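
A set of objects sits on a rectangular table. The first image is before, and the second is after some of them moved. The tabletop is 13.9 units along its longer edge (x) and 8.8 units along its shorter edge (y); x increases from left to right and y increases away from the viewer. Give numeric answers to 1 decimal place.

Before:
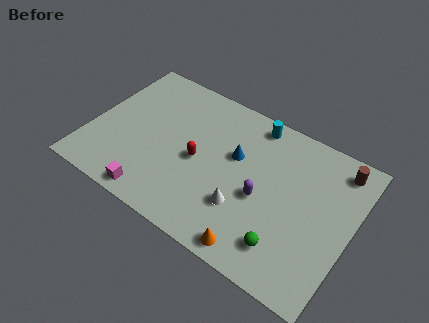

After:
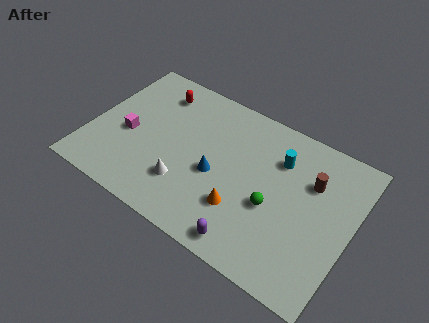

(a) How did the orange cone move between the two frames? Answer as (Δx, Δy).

(-1.1, 1.7)

The orange cone started near (9.5, 0.9) and ended near (8.4, 2.6).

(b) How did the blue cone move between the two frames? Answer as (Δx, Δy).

(-0.8, -1.6)

The blue cone started near (7.6, 5.4) and ended near (6.8, 3.8).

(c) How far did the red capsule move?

4.1

The red capsule was near (5.8, 4.1) before and (3.0, 7.1) after, so it travelled √(2.8² + 3.0²) ≈ 4.1 units.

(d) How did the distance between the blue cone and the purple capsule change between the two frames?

+1.3

They were about 2.3 units apart before and 3.6 after — 1.3 units further apart.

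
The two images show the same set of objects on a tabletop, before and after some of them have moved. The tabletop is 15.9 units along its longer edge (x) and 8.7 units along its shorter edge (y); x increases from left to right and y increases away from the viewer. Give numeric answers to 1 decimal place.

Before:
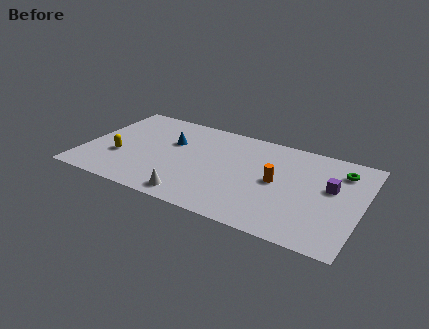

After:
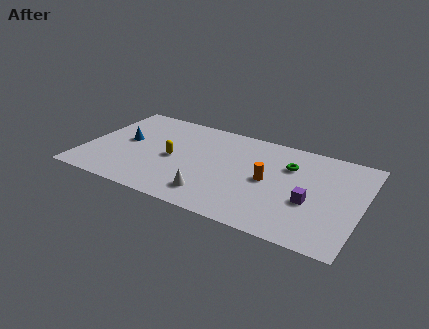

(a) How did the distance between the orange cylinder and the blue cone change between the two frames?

+2.0

They were about 6.4 units apart before and 8.4 after — 2.0 units further apart.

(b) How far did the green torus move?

3.0

The green torus was near (14.5, 6.8) before and (11.6, 6.1) after, so it travelled √(2.9² + 0.7²) ≈ 3.0 units.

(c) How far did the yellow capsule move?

3.2

The yellow capsule moved from about (2.1, 3.1) to (5.1, 4.1), a distance of √(3.0² + 1.0²) ≈ 3.2.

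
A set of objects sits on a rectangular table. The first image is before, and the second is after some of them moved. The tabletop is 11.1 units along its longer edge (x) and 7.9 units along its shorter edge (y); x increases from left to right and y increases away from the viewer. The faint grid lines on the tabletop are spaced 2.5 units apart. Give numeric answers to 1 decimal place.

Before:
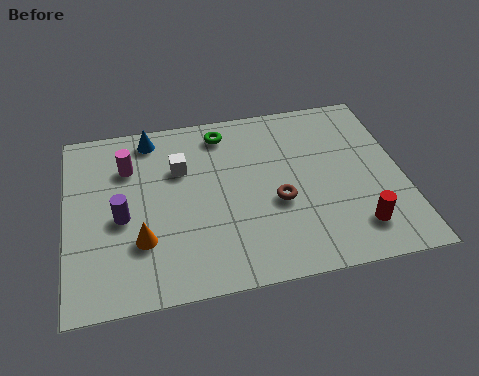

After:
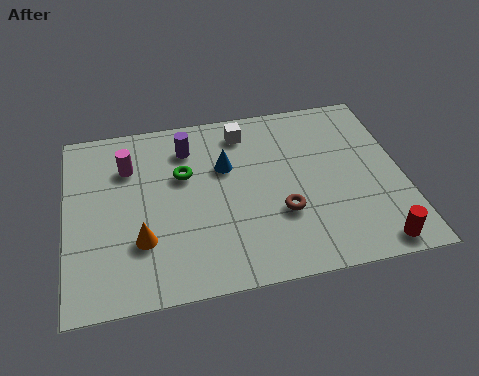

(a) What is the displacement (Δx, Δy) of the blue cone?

(2.4, -1.8)

The blue cone started near (2.9, 6.9) and ended near (5.3, 5.1).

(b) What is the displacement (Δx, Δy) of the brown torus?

(0.1, -0.5)

The brown torus started near (6.9, 3.2) and ended near (7.0, 2.7).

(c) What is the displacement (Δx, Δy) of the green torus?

(-1.4, -1.7)

The green torus started near (5.3, 6.7) and ended near (3.9, 5.0).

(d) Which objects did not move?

the orange cone and the magenta cylinder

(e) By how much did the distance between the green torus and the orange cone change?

-2.2

Before: roughly 5.2 units apart; after: 3.0. That's 2.2 units closer together.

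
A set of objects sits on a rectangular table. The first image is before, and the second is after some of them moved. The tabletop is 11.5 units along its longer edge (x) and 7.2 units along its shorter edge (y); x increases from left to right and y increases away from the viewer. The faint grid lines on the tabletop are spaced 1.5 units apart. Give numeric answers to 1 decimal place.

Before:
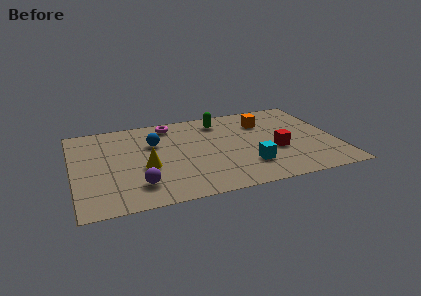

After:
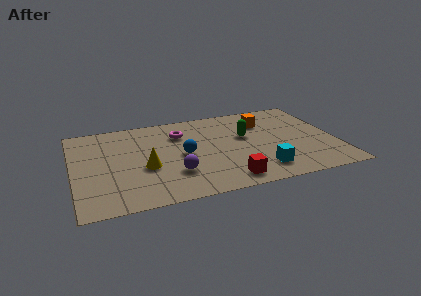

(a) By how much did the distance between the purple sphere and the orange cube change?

-1.6

They were about 6.9 units apart before and 5.3 after — 1.6 units closer together.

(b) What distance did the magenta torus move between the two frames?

1.0

From (4.4, 6.2) to (4.8, 5.3), the magenta torus covered √(0.4² + 0.9²) ≈ 1.0 units.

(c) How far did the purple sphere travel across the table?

1.7

From (2.7, 1.6) to (4.3, 2.1), the purple sphere covered √(1.6² + 0.5²) ≈ 1.7 units.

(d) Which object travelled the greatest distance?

the red cube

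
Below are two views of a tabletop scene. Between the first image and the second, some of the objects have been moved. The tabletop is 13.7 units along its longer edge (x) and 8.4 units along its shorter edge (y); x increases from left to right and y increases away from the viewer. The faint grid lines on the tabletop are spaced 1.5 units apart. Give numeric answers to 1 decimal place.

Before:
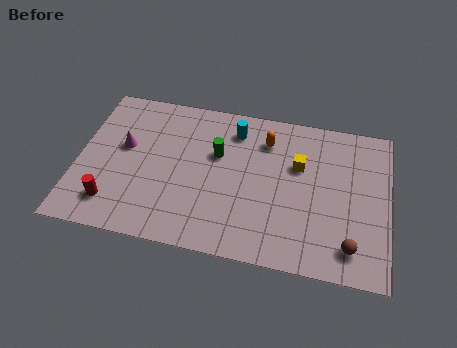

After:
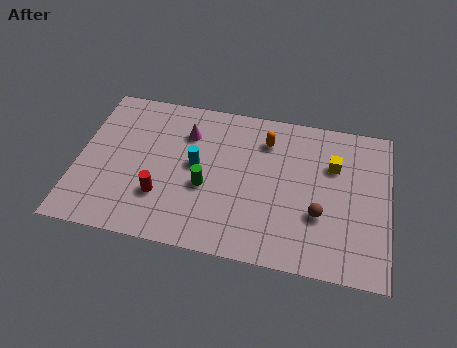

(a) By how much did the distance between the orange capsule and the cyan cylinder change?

+2.2

The distance was about 1.4 in the first image and 3.6 in the second, so they moved 2.2 units further apart.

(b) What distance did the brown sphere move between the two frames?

2.0

From (12.1, 1.5) to (10.7, 2.9), the brown sphere covered √(1.4² + 1.4²) ≈ 2.0 units.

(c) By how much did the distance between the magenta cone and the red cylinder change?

+0.6

The distance was about 3.2 in the first image and 3.8 in the second, so they moved 0.6 units further apart.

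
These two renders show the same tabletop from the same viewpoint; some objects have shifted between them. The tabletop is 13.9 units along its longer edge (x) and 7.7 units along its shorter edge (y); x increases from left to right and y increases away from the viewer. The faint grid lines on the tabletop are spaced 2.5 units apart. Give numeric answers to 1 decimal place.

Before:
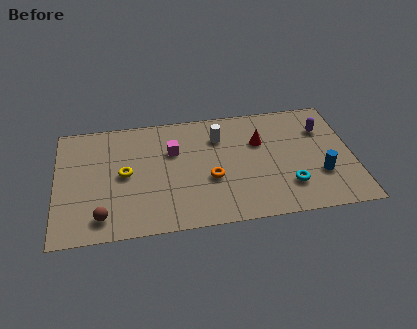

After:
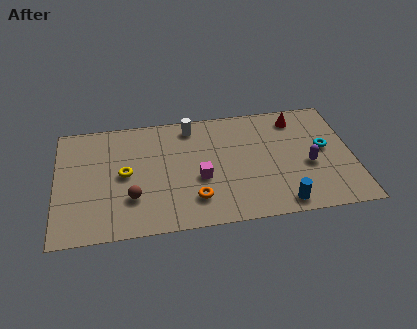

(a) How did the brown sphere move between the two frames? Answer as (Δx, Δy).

(1.4, 1.0)

The brown sphere started near (2.1, 1.3) and ended near (3.5, 2.3).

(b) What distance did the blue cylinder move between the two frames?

2.5

From (12.3, 2.5) to (10.4, 0.9), the blue cylinder covered √(1.9² + 1.6²) ≈ 2.5 units.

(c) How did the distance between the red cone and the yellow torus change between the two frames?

+2.1

The distance was about 6.5 in the first image and 8.6 in the second, so they moved 2.1 units further apart.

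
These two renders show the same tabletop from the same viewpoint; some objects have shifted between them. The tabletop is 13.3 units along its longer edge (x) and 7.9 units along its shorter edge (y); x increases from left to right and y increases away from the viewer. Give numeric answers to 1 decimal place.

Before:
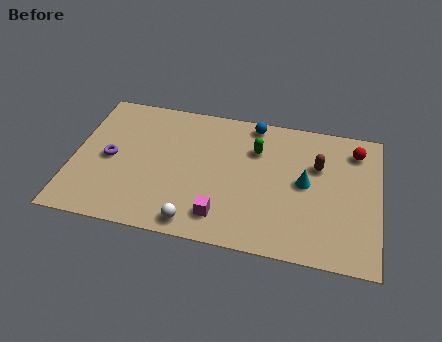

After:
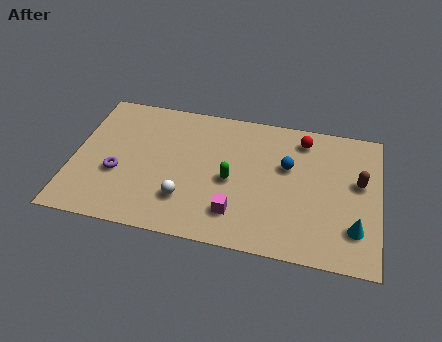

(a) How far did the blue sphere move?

2.7

From (7.7, 7.1) to (9.3, 4.9), the blue sphere covered √(1.6² + 2.2²) ≈ 2.7 units.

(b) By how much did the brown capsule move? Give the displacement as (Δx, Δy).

(1.8, -0.6)

The brown capsule started near (10.6, 5.2) and ended near (12.4, 4.6).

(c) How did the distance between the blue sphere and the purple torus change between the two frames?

+0.6

The distance was about 6.9 in the first image and 7.5 in the second, so they moved 0.6 units further apart.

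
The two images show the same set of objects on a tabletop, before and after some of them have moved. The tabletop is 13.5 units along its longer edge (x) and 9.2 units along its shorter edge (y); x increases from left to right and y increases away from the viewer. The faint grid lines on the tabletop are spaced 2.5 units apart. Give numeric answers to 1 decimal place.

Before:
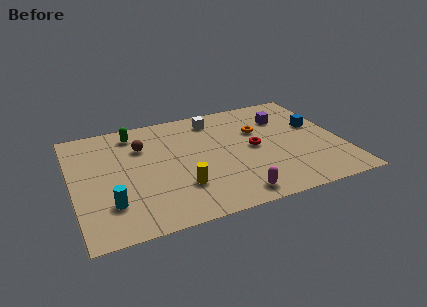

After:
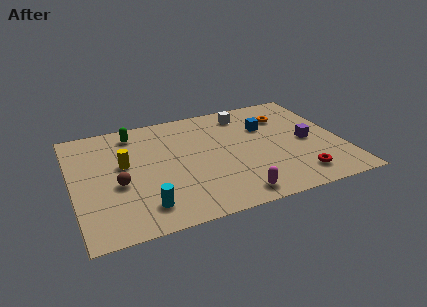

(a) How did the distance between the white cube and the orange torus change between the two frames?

-0.5

Before: roughly 2.7 units apart; after: 2.2. That's 0.5 units closer together.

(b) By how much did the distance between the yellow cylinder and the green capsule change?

-2.9

Before: roughly 5.5 units apart; after: 2.6. That's 2.9 units closer together.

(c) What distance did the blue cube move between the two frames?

2.6

The blue cube was near (12.4, 5.5) before and (9.9, 6.2) after, so it travelled √(2.5² + 0.7²) ≈ 2.6 units.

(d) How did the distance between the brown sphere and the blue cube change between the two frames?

-0.8

Before: roughly 8.9 units apart; after: 8.1. That's 0.8 units closer together.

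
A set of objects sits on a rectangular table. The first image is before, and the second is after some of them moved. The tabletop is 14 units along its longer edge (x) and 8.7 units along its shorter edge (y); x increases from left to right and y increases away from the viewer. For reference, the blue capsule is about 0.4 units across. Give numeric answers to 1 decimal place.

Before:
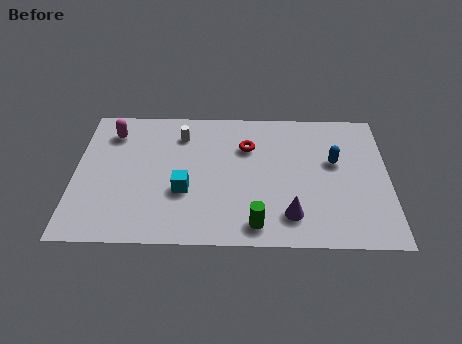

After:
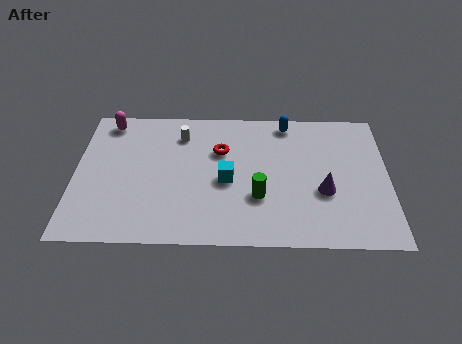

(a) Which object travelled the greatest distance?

the blue capsule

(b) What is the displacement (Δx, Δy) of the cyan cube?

(1.9, 0.7)

The cyan cube started near (4.9, 3.2) and ended near (6.8, 3.9).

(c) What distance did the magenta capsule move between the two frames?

0.7

The magenta capsule moved from about (1.6, 6.9) to (1.4, 7.6), a distance of √(0.2² + 0.7²) ≈ 0.7.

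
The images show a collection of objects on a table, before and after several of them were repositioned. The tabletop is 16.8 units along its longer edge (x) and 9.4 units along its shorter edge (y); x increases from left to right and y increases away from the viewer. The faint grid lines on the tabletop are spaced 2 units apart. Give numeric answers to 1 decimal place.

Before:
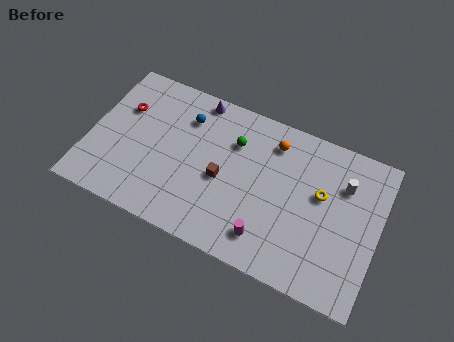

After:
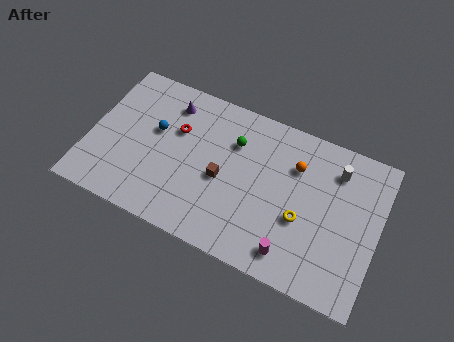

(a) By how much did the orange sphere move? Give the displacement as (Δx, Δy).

(1.4, -0.9)

The orange sphere was at about (10.4, 7.6) and moved to about (11.8, 6.7).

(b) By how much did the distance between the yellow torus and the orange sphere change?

-0.5

Before: roughly 3.6 units apart; after: 3.1. That's 0.5 units closer together.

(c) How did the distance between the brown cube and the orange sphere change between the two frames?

+0.4

They were about 4.3 units apart before and 4.7 after — 0.4 units further apart.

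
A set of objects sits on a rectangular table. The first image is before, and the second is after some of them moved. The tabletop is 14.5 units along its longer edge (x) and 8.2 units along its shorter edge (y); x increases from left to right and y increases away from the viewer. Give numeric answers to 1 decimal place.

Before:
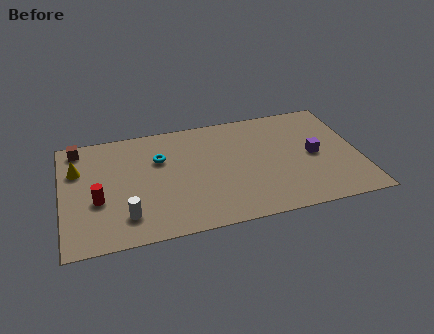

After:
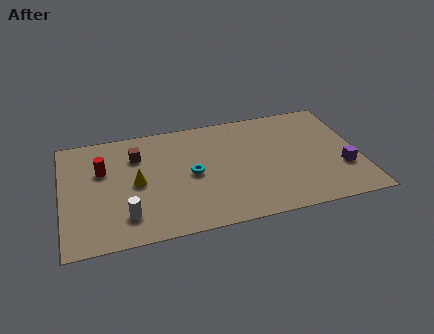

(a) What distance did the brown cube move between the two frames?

3.0

From (0.9, 7.2) to (3.7, 6.0), the brown cube covered √(2.8² + 1.2²) ≈ 3.0 units.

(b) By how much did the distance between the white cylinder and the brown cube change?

-1.5

They were about 5.8 units apart before and 4.3 after — 1.5 units closer together.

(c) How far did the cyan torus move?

2.1

The cyan torus moved from about (4.8, 5.5) to (6.3, 4.0), a distance of √(1.5² + 1.5²) ≈ 2.1.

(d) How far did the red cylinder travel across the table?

2.1

From (1.7, 3.2) to (2.0, 5.3), the red cylinder covered √(0.3² + 2.1²) ≈ 2.1 units.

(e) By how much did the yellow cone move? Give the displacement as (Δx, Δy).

(2.8, -1.6)

From the two frames, the yellow cone sits at roughly (0.8, 5.6) before and (3.6, 4.0) after.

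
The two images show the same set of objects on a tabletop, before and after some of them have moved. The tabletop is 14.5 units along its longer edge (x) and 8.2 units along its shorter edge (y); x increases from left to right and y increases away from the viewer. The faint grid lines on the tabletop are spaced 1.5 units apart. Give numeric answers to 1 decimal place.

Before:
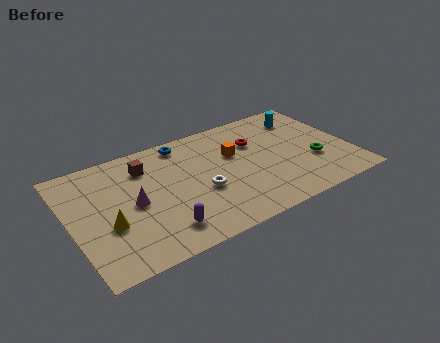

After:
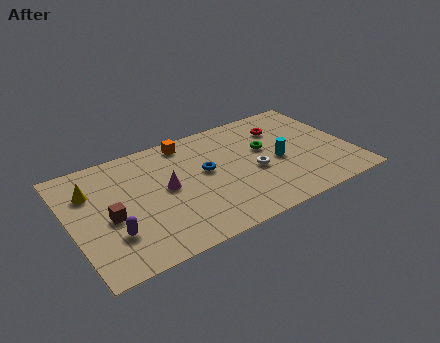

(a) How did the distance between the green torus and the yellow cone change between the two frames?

-1.7

They were about 10.7 units apart before and 9.0 after — 1.7 units closer together.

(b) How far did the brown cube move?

3.5

From (4.1, 6.3) to (1.9, 3.6), the brown cube covered √(2.2² + 2.7²) ≈ 3.5 units.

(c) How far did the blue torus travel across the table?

2.7

The blue torus moved from about (6.2, 7.2) to (7.0, 4.6), a distance of √(0.8² + 2.6²) ≈ 2.7.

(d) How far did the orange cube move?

3.0

The orange cube moved from about (8.6, 5.2) to (6.4, 7.2), a distance of √(2.2² + 2.0²) ≈ 3.0.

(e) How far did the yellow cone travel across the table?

2.8

The yellow cone was near (1.8, 3.1) before and (1.2, 5.8) after, so it travelled √(0.6² + 2.7²) ≈ 2.8 units.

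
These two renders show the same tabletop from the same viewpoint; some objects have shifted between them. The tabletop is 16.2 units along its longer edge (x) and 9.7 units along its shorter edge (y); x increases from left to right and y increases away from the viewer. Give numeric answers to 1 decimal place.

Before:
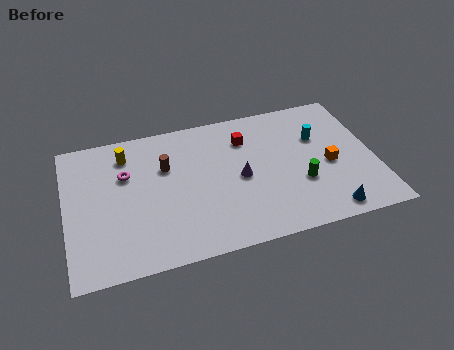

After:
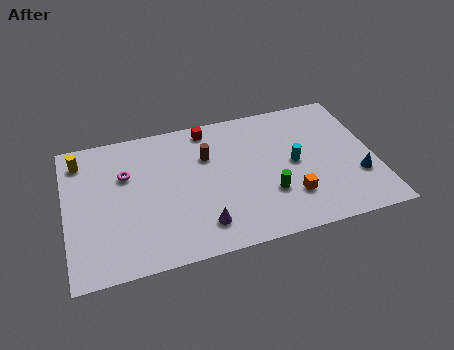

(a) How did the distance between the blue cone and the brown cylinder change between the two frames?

-1.2

They were about 9.7 units apart before and 8.5 after — 1.2 units closer together.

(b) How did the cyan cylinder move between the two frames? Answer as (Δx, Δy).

(-1.4, -1.5)

The cyan cylinder started near (13.4, 6.4) and ended near (12.0, 4.9).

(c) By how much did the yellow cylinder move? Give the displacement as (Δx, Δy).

(-2.4, 0.2)

From the two frames, the yellow cylinder sits at roughly (3.3, 7.8) before and (0.9, 8.0) after.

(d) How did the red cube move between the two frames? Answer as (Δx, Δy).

(-1.9, 1.3)

The red cube started near (9.6, 7.3) and ended near (7.7, 8.6).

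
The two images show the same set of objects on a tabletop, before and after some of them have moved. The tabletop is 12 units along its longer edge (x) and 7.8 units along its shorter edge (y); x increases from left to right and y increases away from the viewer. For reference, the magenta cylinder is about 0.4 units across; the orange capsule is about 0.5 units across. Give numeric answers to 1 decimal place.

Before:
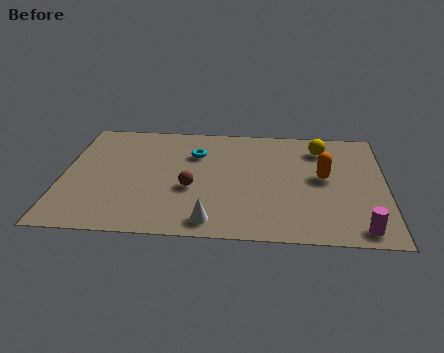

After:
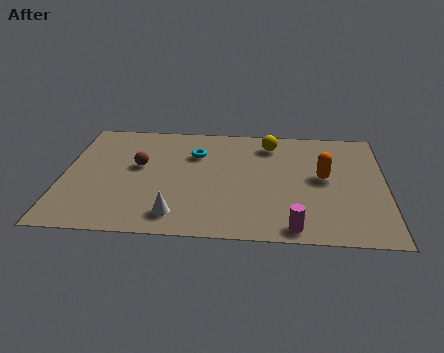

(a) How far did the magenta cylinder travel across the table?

2.4

From (11.0, 0.9) to (8.6, 0.8), the magenta cylinder covered √(2.4² + 0.1²) ≈ 2.4 units.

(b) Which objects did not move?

the cyan torus and the orange capsule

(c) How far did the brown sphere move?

2.4

The brown sphere was near (4.8, 3.1) before and (2.8, 4.5) after, so it travelled √(2.0² + 1.4²) ≈ 2.4 units.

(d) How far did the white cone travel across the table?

1.3

From (5.6, 1.0) to (4.3, 1.3), the white cone covered √(1.3² + 0.3²) ≈ 1.3 units.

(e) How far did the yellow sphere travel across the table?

1.9

From (9.6, 6.2) to (7.7, 6.4), the yellow sphere covered √(1.9² + 0.2²) ≈ 1.9 units.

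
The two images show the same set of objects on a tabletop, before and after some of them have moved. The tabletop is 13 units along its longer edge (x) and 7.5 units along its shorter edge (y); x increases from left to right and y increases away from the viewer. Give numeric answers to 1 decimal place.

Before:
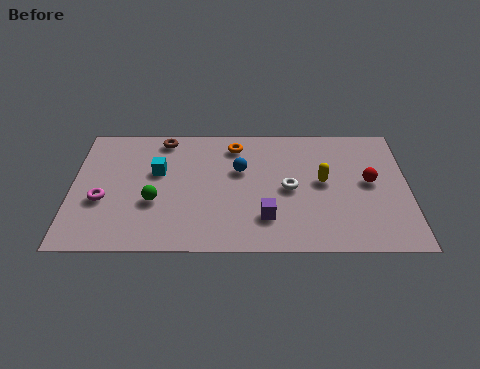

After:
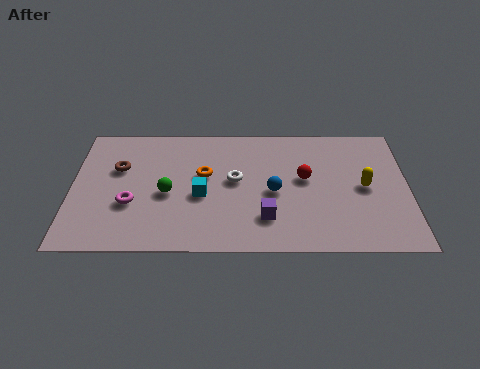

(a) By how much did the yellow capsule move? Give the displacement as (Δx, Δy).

(1.6, -0.3)

The yellow capsule started near (9.7, 4.0) and ended near (11.3, 3.7).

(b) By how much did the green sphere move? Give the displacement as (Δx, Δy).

(0.5, 0.5)

From the two frames, the green sphere sits at roughly (3.2, 2.8) before and (3.7, 3.3) after.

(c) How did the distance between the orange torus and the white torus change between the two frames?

-2.1

The distance was about 3.3 in the first image and 1.2 in the second, so they moved 2.1 units closer together.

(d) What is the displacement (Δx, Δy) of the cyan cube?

(1.7, -1.4)

The cyan cube started near (3.3, 4.6) and ended near (5.0, 3.2).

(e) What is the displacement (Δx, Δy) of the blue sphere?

(1.3, -1.3)

From the two frames, the blue sphere sits at roughly (6.5, 4.7) before and (7.8, 3.4) after.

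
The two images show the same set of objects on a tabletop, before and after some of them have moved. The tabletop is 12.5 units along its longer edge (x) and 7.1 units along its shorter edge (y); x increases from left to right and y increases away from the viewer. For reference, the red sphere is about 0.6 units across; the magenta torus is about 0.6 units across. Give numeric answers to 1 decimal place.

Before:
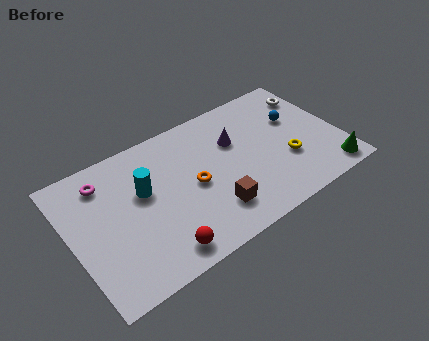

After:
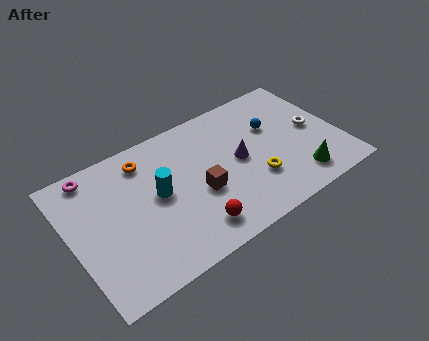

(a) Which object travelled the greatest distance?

the orange torus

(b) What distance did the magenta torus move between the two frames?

0.7

The magenta torus moved from about (1.8, 5.7) to (1.4, 6.3), a distance of √(0.4² + 0.6²) ≈ 0.7.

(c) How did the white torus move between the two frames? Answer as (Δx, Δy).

(-0.3, -1.9)

The white torus started near (11.7, 5.5) and ended near (11.4, 3.6).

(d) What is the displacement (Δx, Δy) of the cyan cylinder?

(0.6, -0.5)

The cyan cylinder was at about (3.4, 4.3) and moved to about (4.0, 3.8).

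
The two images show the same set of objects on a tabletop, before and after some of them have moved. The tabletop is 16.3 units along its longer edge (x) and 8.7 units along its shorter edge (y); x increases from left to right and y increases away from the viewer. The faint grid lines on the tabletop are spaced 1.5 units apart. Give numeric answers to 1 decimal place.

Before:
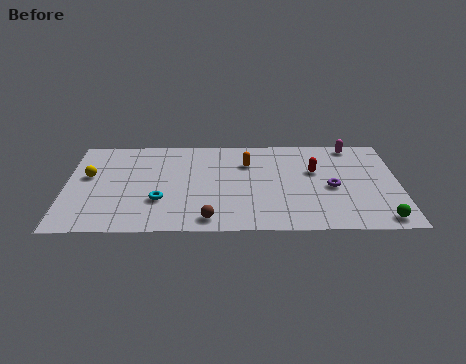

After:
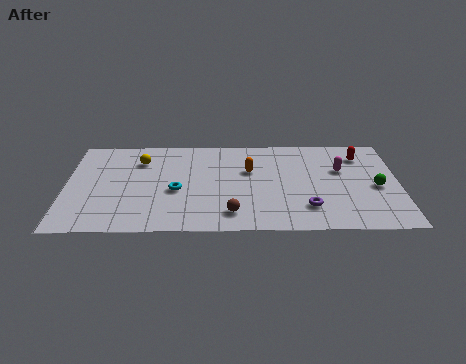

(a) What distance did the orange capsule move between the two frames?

0.7

From (8.9, 6.2) to (9.0, 5.5), the orange capsule covered √(0.1² + 0.7²) ≈ 0.7 units.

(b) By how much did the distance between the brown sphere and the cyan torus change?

+0.5

They were about 2.9 units apart before and 3.4 after — 0.5 units further apart.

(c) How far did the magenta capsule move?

2.4

From (14.1, 7.8) to (13.5, 5.5), the magenta capsule covered √(0.6² + 2.3²) ≈ 2.4 units.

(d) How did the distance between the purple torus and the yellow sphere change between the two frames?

-2.7

They were about 12.0 units apart before and 9.3 after — 2.7 units closer together.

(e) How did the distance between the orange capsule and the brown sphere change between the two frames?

-1.4

The distance was about 5.4 in the first image and 4.0 in the second, so they moved 1.4 units closer together.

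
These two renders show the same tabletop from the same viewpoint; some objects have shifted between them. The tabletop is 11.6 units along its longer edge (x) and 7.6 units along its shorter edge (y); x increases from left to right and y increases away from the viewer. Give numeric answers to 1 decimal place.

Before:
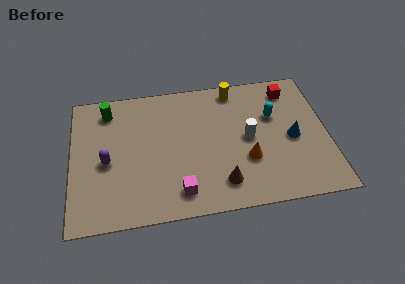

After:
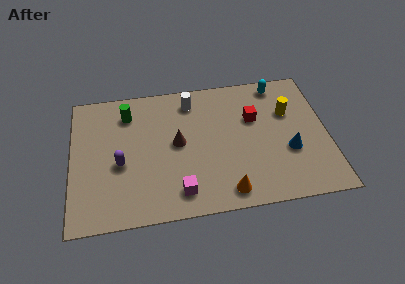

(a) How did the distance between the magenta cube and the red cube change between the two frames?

-2.2

They were about 7.2 units apart before and 5.0 after — 2.2 units closer together.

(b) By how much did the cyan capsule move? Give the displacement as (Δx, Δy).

(0.3, 1.8)

From the two frames, the cyan capsule sits at roughly (9.2, 4.9) before and (9.5, 6.7) after.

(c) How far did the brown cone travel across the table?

3.1

From (6.7, 1.5) to (4.8, 4.0), the brown cone covered √(1.9² + 2.5²) ≈ 3.1 units.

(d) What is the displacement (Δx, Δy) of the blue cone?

(-0.2, -0.7)

From the two frames, the blue cone sits at roughly (10.0, 3.5) before and (9.8, 2.8) after.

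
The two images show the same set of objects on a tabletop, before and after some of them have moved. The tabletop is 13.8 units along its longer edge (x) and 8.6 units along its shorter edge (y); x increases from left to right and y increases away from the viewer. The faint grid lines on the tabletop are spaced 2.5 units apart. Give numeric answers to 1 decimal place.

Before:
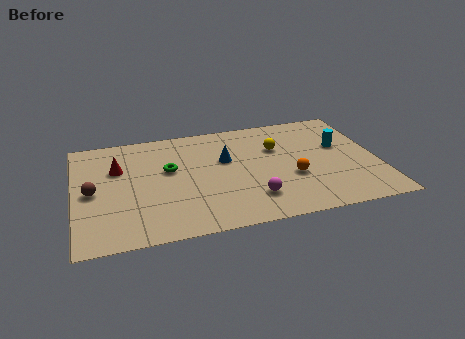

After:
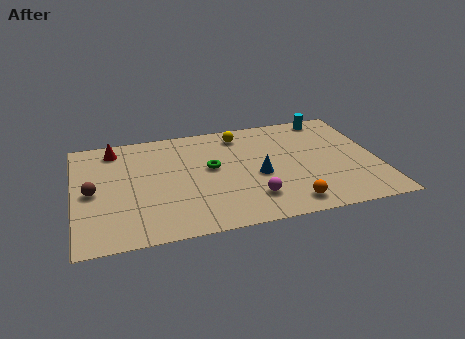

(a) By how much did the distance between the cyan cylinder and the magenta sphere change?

+1.6

Before: roughly 5.4 units apart; after: 7.0. That's 1.6 units further apart.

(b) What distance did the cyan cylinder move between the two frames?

2.5

The cyan cylinder was near (12.2, 5.2) before and (11.9, 7.7) after, so it travelled √(0.3² + 2.5²) ≈ 2.5 units.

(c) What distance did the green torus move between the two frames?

1.9

The green torus was near (4.3, 5.1) before and (6.2, 4.8) after, so it travelled √(1.9² + 0.3²) ≈ 1.9 units.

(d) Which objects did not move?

the magenta sphere and the brown sphere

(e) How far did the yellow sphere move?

2.2

The yellow sphere moved from about (9.3, 5.7) to (7.7, 7.2), a distance of √(1.6² + 1.5²) ≈ 2.2.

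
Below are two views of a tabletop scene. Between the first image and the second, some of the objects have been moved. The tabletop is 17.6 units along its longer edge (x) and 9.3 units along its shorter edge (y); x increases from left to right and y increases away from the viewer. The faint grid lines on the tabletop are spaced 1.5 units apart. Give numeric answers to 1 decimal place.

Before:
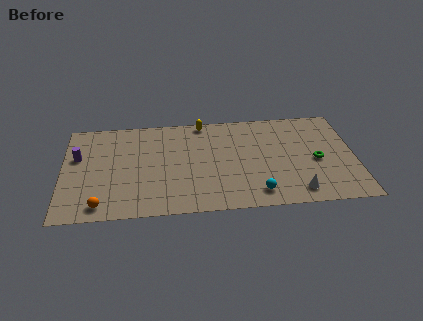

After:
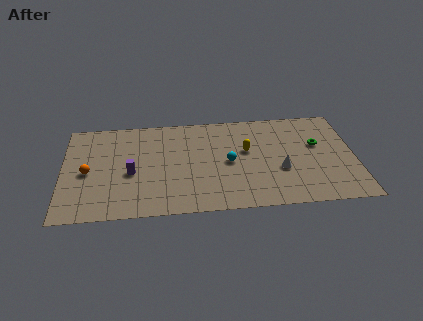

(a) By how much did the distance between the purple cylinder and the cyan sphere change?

-5.6

The distance was about 11.5 in the first image and 5.9 in the second, so they moved 5.6 units closer together.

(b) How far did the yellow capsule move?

4.0

From (8.5, 8.5) to (11.1, 5.5), the yellow capsule covered √(2.6² + 3.0²) ≈ 4.0 units.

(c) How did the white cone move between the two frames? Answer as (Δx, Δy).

(-0.9, 2.1)

The white cone started near (14.0, 1.4) and ended near (13.1, 3.5).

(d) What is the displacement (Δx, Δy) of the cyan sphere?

(-1.6, 3.0)

The cyan sphere was at about (11.6, 1.5) and moved to about (10.0, 4.5).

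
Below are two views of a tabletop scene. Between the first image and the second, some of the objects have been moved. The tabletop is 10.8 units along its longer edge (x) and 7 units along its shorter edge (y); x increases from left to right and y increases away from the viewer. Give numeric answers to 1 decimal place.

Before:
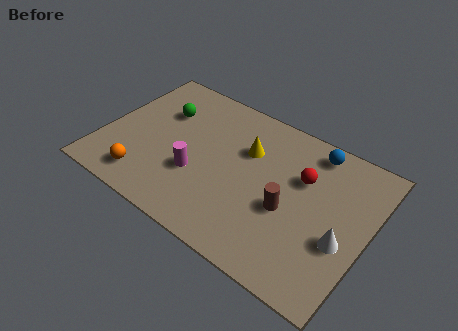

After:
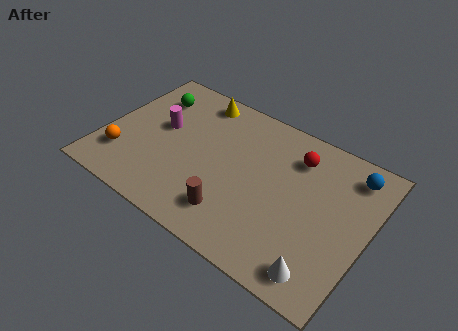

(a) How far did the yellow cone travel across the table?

2.8

From (5.7, 4.7) to (3.3, 6.1), the yellow cone covered √(2.4² + 1.4²) ≈ 2.8 units.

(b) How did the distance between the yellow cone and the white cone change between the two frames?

+3.3

Before: roughly 4.7 units apart; after: 8.0. That's 3.3 units further apart.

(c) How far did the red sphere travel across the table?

0.9

From (8.0, 4.6) to (7.6, 5.4), the red sphere covered √(0.4² + 0.8²) ≈ 0.9 units.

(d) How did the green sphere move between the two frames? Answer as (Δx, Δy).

(-0.6, 0.5)

The green sphere was at about (2.1, 4.8) and moved to about (1.5, 5.3).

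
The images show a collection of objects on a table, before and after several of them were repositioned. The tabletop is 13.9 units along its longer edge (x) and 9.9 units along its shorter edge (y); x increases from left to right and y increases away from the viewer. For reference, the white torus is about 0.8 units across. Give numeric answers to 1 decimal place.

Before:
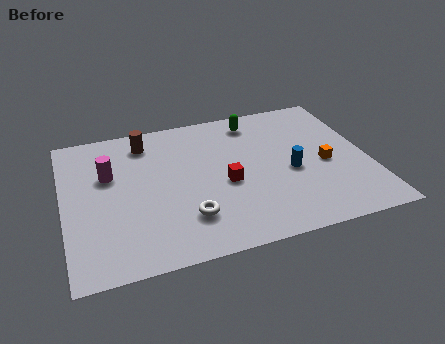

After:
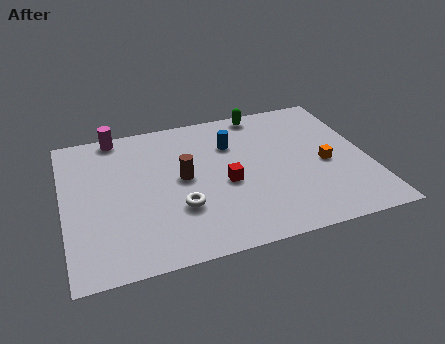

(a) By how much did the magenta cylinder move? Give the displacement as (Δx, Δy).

(0.5, 2.8)

The magenta cylinder started near (2.1, 6.3) and ended near (2.6, 9.1).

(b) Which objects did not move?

the orange cube and the red cube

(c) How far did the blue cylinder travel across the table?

3.7

The blue cylinder was near (10.3, 4.3) before and (7.8, 7.0) after, so it travelled √(2.5² + 2.7²) ≈ 3.7 units.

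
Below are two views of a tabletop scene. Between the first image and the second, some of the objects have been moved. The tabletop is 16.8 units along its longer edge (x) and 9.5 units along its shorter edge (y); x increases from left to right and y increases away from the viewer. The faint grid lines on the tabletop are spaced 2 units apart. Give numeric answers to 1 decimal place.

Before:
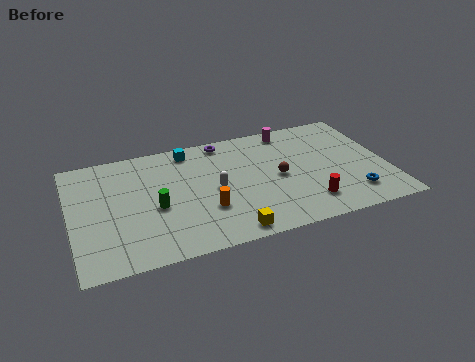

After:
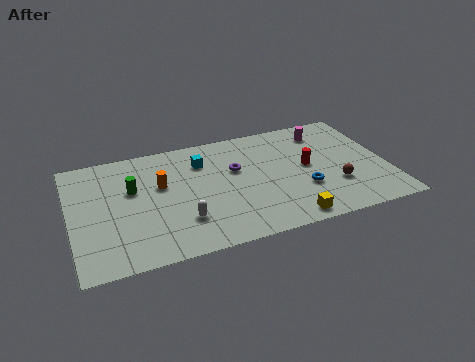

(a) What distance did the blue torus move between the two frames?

2.8

The blue torus was near (14.7, 2.0) before and (12.2, 3.2) after, so it travelled √(2.5² + 1.2²) ≈ 2.8 units.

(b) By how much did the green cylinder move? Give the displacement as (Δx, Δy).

(-1.1, 1.8)

The green cylinder started near (4.4, 4.1) and ended near (3.3, 5.9).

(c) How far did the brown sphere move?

3.3

The brown sphere moved from about (11.0, 4.6) to (13.9, 3.0), a distance of √(2.9² + 1.6²) ≈ 3.3.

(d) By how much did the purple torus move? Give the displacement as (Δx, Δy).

(0.4, -2.6)

The purple torus was at about (8.4, 8.5) and moved to about (8.8, 5.9).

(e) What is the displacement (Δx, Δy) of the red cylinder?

(0.3, 3.0)

The red cylinder started near (12.3, 2.0) and ended near (12.6, 5.0).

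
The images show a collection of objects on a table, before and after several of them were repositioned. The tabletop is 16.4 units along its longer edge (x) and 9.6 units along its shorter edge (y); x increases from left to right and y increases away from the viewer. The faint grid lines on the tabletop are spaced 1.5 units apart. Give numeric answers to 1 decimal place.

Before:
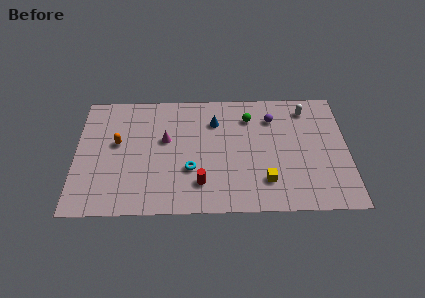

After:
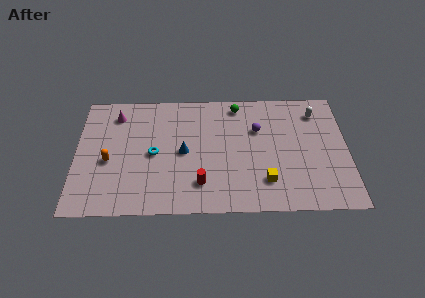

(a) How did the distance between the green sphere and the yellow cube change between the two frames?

+1.1

Before: roughly 5.2 units apart; after: 6.3. That's 1.1 units further apart.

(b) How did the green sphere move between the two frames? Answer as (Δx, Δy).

(-0.7, 1.0)

The green sphere started near (10.5, 7.4) and ended near (9.8, 8.4).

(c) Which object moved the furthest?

the magenta cone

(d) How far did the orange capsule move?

1.5

The orange capsule was near (2.5, 5.5) before and (2.0, 4.1) after, so it travelled √(0.5² + 1.4²) ≈ 1.5 units.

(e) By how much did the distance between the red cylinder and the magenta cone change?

+3.5

The distance was about 4.1 in the first image and 7.6 in the second, so they moved 3.5 units further apart.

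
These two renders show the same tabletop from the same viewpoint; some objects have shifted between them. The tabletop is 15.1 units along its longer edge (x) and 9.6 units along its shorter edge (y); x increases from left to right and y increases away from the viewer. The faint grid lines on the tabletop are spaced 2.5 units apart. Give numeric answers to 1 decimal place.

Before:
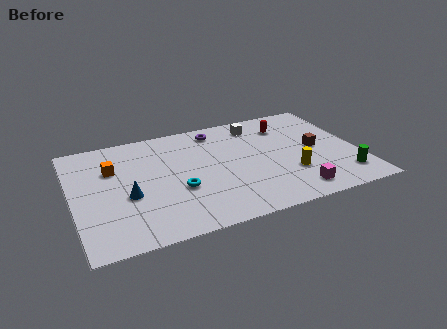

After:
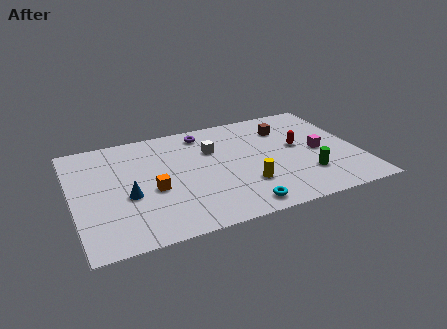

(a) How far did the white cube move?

3.0

The white cube moved from about (10.1, 8.0) to (7.5, 6.5), a distance of √(2.6² + 1.5²) ≈ 3.0.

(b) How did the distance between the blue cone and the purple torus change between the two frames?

-0.5

Before: roughly 6.7 units apart; after: 6.2. That's 0.5 units closer together.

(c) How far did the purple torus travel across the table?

0.7

The purple torus moved from about (7.9, 8.2) to (7.2, 8.2), a distance of √(0.7² + 0.0²) ≈ 0.7.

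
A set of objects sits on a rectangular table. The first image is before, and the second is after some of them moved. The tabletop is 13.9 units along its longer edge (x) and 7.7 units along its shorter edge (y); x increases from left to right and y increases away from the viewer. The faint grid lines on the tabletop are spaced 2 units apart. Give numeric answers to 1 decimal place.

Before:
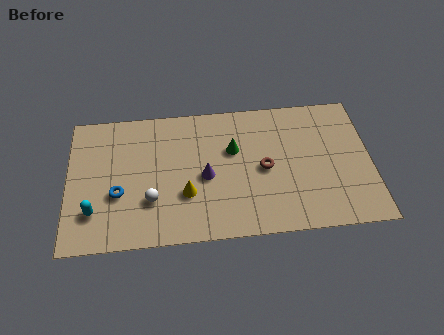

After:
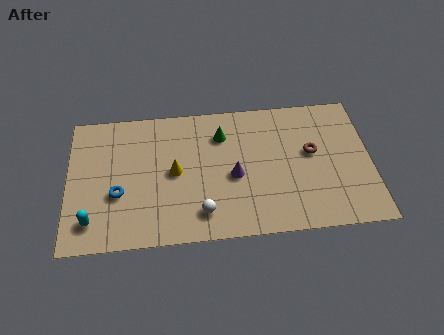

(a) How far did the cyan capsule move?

0.5

From (1.2, 2.0) to (1.1, 1.5), the cyan capsule covered √(0.1² + 0.5²) ≈ 0.5 units.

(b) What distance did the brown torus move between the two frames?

2.3

The brown torus moved from about (9.0, 3.7) to (11.2, 4.4), a distance of √(2.2² + 0.7²) ≈ 2.3.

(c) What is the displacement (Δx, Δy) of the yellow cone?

(-0.5, 1.3)

From the two frames, the yellow cone sits at roughly (5.4, 2.6) before and (4.9, 3.9) after.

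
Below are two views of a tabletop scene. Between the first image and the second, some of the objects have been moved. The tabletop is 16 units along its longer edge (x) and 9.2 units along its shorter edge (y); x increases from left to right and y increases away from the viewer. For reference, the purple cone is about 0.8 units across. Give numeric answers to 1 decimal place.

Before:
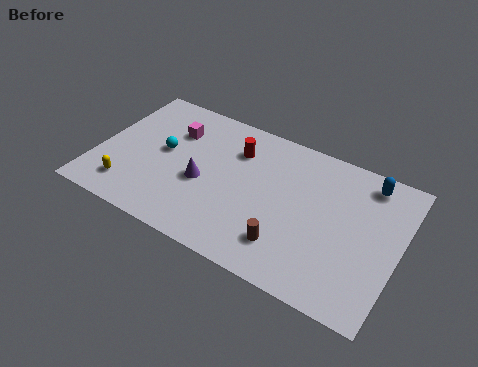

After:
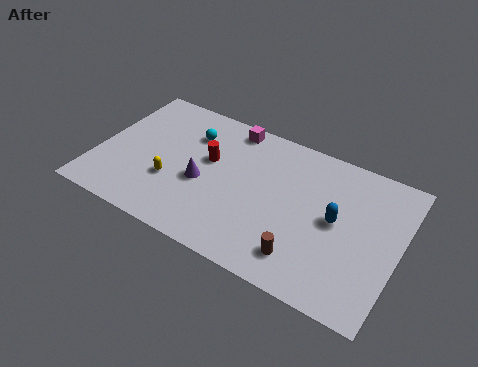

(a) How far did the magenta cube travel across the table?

3.3

The magenta cube moved from about (3.7, 6.6) to (6.6, 8.2), a distance of √(2.9² + 1.6²) ≈ 3.3.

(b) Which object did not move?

the purple cone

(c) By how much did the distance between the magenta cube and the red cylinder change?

-0.6

The distance was about 3.4 in the first image and 2.8 in the second, so they moved 0.6 units closer together.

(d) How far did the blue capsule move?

3.4

The blue capsule was near (14.0, 7.9) before and (12.7, 4.8) after, so it travelled √(1.3² + 3.1²) ≈ 3.4 units.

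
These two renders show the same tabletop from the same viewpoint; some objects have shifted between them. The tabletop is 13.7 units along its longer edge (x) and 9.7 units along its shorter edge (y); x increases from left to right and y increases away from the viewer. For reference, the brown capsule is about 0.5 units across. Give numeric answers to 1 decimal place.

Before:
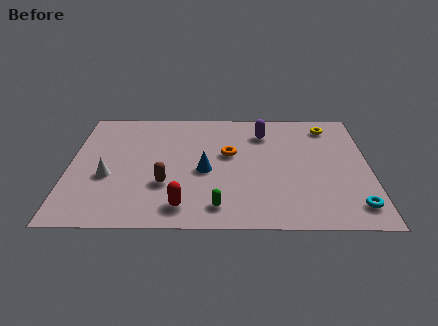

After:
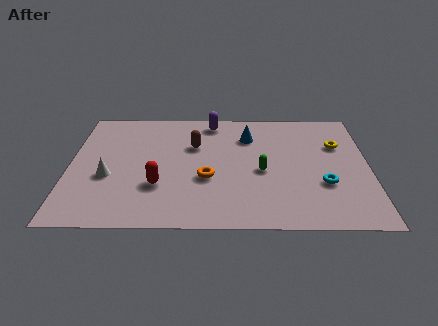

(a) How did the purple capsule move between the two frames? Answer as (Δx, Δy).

(-2.4, 1.0)

From the two frames, the purple capsule sits at roughly (8.9, 7.5) before and (6.5, 8.5) after.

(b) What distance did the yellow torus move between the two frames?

1.6

The yellow torus moved from about (11.9, 8.1) to (12.3, 6.5), a distance of √(0.4² + 1.6²) ≈ 1.6.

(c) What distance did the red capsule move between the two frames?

1.9

From (5.2, 1.5) to (4.1, 3.1), the red capsule covered √(1.1² + 1.6²) ≈ 1.9 units.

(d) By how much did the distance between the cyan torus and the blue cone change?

-2.0

Before: roughly 7.2 units apart; after: 5.2. That's 2.0 units closer together.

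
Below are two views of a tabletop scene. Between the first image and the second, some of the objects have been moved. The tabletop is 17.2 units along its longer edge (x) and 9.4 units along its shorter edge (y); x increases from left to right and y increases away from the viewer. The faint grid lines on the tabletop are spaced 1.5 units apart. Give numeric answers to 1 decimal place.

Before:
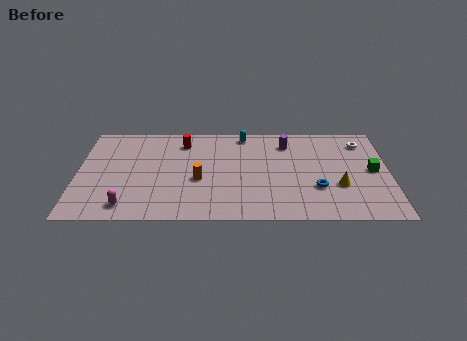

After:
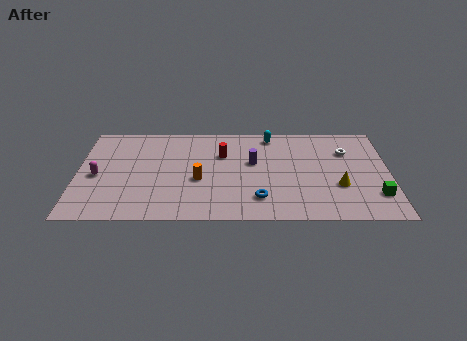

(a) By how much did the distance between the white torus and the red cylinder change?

-3.1

Before: roughly 10.0 units apart; after: 6.9. That's 3.1 units closer together.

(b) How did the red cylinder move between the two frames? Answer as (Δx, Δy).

(2.2, -1.2)

From the two frames, the red cylinder sits at roughly (5.8, 7.6) before and (8.0, 6.4) after.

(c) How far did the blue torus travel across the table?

3.4

The blue torus was near (13.2, 3.1) before and (10.0, 2.1) after, so it travelled √(3.2² + 1.0²) ≈ 3.4 units.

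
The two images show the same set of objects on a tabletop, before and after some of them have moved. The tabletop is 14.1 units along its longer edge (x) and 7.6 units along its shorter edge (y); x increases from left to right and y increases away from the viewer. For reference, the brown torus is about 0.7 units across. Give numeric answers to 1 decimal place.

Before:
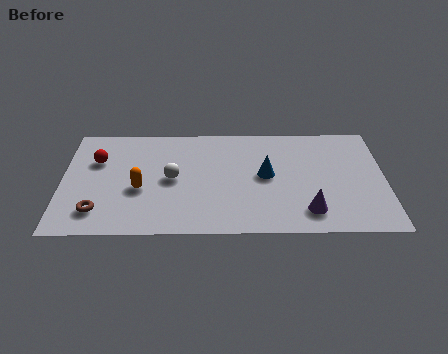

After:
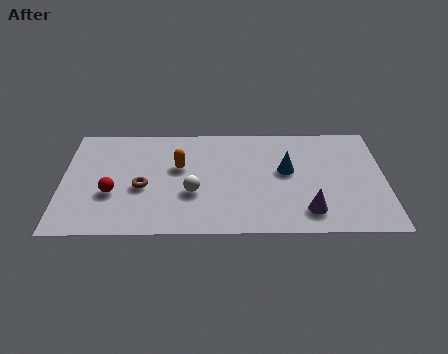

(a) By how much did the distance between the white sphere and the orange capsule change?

+0.3

Before: roughly 1.6 units apart; after: 1.9. That's 0.3 units further apart.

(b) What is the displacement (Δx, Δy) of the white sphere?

(0.9, -1.0)

From the two frames, the white sphere sits at roughly (4.8, 3.8) before and (5.7, 2.8) after.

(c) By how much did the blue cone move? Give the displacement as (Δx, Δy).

(0.9, 0.3)

The blue cone started near (8.9, 4.0) and ended near (9.8, 4.3).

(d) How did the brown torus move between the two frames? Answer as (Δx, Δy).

(1.9, 1.6)

The brown torus was at about (1.6, 1.6) and moved to about (3.5, 3.2).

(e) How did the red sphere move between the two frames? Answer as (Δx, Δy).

(0.7, -2.3)

The red sphere started near (1.5, 5.1) and ended near (2.2, 2.8).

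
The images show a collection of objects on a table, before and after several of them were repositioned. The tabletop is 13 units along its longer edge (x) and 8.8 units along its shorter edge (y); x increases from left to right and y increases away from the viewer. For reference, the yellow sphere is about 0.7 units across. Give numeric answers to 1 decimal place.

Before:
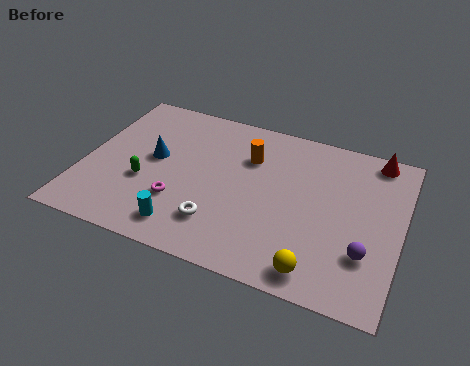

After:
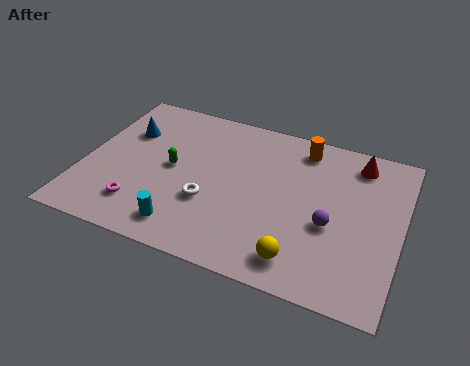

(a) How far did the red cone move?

0.9

From (11.7, 7.9) to (11.0, 7.4), the red cone covered √(0.7² + 0.5²) ≈ 0.9 units.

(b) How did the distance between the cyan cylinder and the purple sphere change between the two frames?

-1.2

Before: roughly 7.3 units apart; after: 6.1. That's 1.2 units closer together.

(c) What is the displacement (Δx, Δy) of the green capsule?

(1.0, 1.2)

The green capsule was at about (2.6, 3.3) and moved to about (3.6, 4.5).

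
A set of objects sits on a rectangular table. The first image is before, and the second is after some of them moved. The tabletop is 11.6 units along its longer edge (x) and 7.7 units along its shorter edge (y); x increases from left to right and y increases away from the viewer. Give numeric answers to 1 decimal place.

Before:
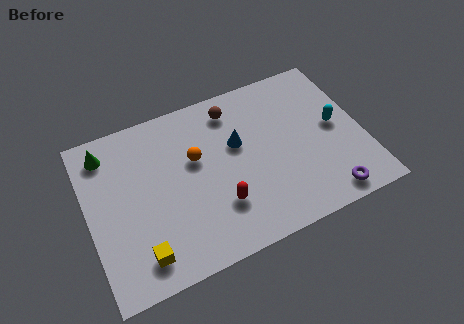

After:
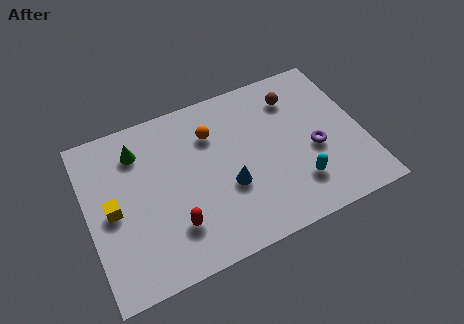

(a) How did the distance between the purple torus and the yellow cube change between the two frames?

+0.7

Before: roughly 7.8 units apart; after: 8.5. That's 0.7 units further apart.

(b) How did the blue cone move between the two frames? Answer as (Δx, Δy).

(-0.6, -1.8)

The blue cone was at about (6.4, 4.7) and moved to about (5.8, 2.9).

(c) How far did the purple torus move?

2.3

The purple torus moved from about (9.7, 0.9) to (9.5, 3.2), a distance of √(0.2² + 2.3²) ≈ 2.3.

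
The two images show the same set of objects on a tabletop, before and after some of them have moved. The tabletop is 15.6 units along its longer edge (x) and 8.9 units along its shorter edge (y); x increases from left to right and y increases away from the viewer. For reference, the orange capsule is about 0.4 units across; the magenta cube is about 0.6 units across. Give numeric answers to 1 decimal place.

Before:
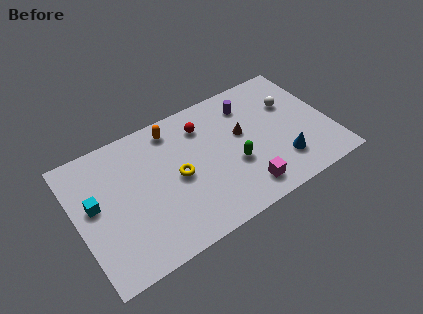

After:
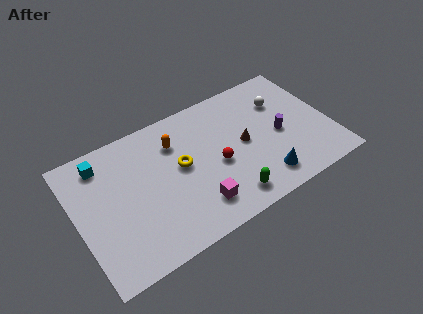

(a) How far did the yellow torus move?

0.7

The yellow torus moved from about (6.1, 4.3) to (6.4, 4.9), a distance of √(0.3² + 0.6²) ≈ 0.7.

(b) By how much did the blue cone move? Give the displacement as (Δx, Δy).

(-1.3, -0.6)

The blue cone was at about (12.3, 2.2) and moved to about (11.0, 1.6).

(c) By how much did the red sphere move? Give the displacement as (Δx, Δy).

(0.4, -3.0)

The red sphere was at about (8.1, 6.9) and moved to about (8.5, 3.9).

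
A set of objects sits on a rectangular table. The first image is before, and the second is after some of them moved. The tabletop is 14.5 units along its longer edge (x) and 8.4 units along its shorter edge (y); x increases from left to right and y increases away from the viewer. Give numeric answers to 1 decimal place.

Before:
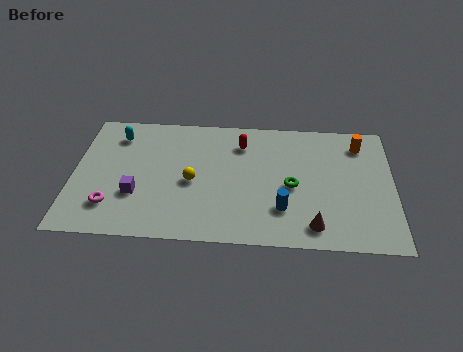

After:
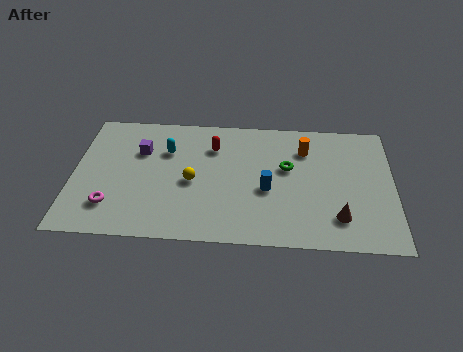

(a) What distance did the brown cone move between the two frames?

1.3

From (10.9, 1.3) to (12.0, 1.9), the brown cone covered √(1.1² + 0.6²) ≈ 1.3 units.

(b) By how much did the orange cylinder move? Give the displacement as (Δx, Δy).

(-2.5, -0.5)

From the two frames, the orange cylinder sits at roughly (13.0, 6.8) before and (10.5, 6.3) after.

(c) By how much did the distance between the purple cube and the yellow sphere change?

+0.4

Before: roughly 2.7 units apart; after: 3.1. That's 0.4 units further apart.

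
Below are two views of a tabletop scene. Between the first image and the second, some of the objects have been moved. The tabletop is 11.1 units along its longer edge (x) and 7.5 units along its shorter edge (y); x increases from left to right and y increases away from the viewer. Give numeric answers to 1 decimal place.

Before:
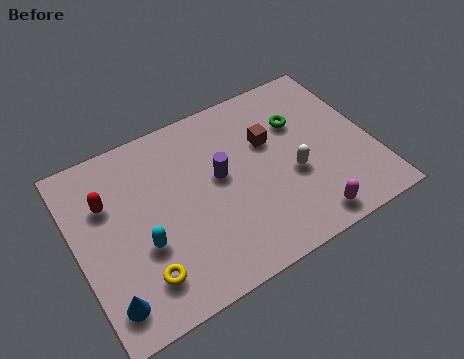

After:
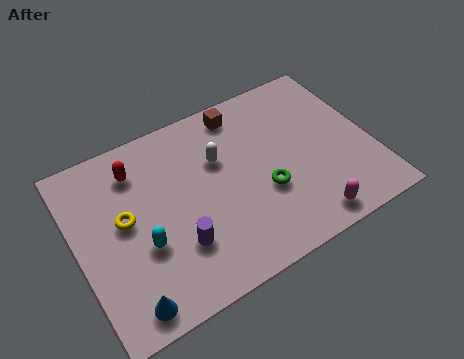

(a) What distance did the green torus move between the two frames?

2.9

The green torus was near (8.6, 5.1) before and (6.9, 2.8) after, so it travelled √(1.7² + 2.3²) ≈ 2.9 units.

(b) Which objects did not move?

the magenta capsule and the cyan capsule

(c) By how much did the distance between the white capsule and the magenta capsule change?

+2.7

Before: roughly 2.1 units apart; after: 4.8. That's 2.7 units further apart.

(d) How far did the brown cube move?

1.9

From (7.4, 4.8) to (6.6, 6.5), the brown cube covered √(0.8² + 1.7²) ≈ 1.9 units.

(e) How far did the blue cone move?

0.7

The blue cone was near (0.8, 1.3) before and (1.4, 0.9) after, so it travelled √(0.6² + 0.4²) ≈ 0.7 units.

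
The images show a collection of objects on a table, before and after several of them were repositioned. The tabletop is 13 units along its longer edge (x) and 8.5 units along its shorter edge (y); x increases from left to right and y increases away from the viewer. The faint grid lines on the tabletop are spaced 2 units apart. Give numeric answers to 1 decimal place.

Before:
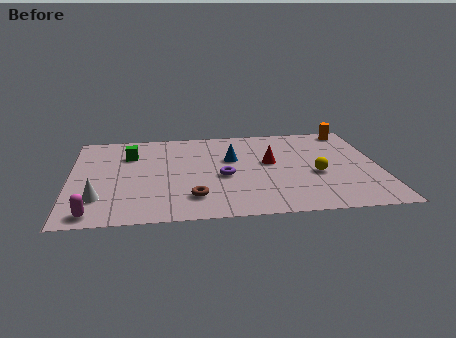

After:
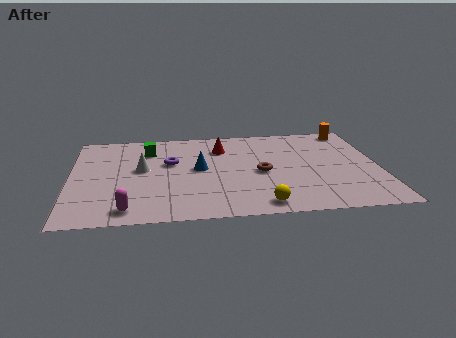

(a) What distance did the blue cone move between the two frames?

1.6

From (6.8, 5.3) to (5.4, 4.5), the blue cone covered √(1.4² + 0.8²) ≈ 1.6 units.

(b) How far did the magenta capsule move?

1.4

The magenta capsule moved from about (1.0, 0.9) to (2.4, 1.1), a distance of √(1.4² + 0.2²) ≈ 1.4.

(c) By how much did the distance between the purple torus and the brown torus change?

+1.8

Before: roughly 2.2 units apart; after: 4.0. That's 1.8 units further apart.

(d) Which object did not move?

the orange cylinder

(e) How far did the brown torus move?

3.5

The brown torus moved from about (5.1, 1.9) to (8.0, 3.9), a distance of √(2.9² + 2.0²) ≈ 3.5.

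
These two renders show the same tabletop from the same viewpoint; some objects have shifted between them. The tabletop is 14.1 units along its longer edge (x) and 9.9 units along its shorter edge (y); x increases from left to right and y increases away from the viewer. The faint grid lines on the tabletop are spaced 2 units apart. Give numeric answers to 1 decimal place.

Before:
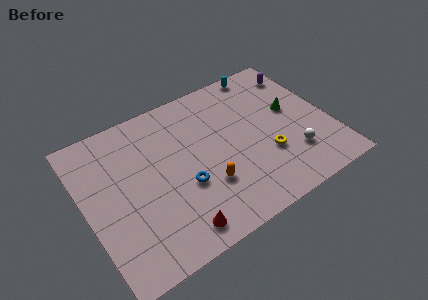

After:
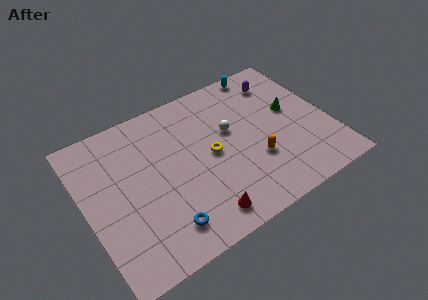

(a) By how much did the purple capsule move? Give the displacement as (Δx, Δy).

(-1.3, -0.1)

From the two frames, the purple capsule sits at roughly (13.1, 8.0) before and (11.8, 7.9) after.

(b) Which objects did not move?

the green cone and the cyan capsule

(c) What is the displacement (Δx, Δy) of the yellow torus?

(-3.0, 1.6)

The yellow torus started near (10.2, 3.3) and ended near (7.2, 4.9).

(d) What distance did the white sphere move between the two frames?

4.5

From (11.6, 2.6) to (8.5, 5.9), the white sphere covered √(3.1² + 3.3²) ≈ 4.5 units.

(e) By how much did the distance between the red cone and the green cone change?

-1.3

The distance was about 8.7 in the first image and 7.4 in the second, so they moved 1.3 units closer together.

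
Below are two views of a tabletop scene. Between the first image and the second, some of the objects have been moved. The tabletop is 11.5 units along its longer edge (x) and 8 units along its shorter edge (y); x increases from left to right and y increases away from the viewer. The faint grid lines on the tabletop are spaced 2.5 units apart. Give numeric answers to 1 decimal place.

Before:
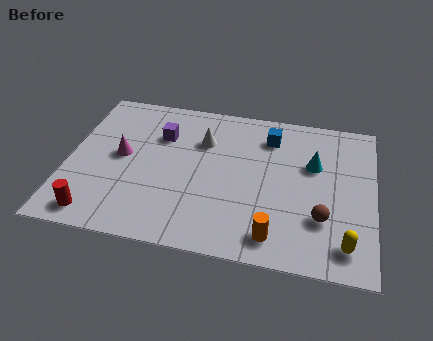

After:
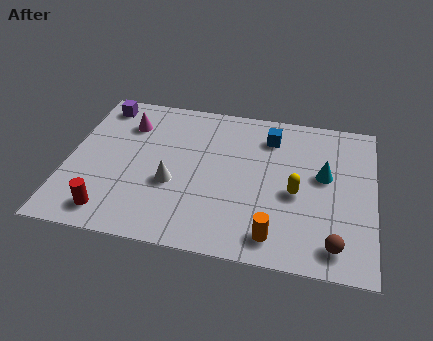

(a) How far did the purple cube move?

2.7

From (3.4, 5.6) to (1.0, 6.9), the purple cube covered √(2.4² + 1.3²) ≈ 2.7 units.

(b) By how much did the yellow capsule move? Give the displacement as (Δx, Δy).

(-1.9, 2.2)

The yellow capsule was at about (10.5, 1.3) and moved to about (8.6, 3.5).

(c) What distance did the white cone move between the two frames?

2.7

From (5.0, 5.6) to (4.0, 3.1), the white cone covered √(1.0² + 2.5²) ≈ 2.7 units.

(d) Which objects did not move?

the blue cube and the orange cylinder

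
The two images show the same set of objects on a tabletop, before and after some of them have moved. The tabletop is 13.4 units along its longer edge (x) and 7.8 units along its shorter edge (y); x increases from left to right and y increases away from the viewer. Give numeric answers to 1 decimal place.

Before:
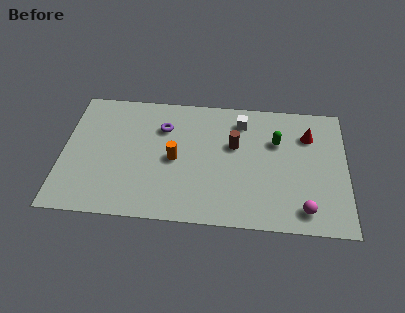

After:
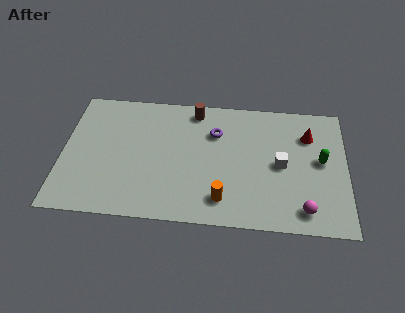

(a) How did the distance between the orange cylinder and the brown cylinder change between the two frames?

+2.5

The distance was about 3.0 in the first image and 5.5 in the second, so they moved 2.5 units further apart.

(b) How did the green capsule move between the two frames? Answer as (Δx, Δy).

(2.1, -1.0)

The green capsule was at about (10.1, 5.2) and moved to about (12.2, 4.2).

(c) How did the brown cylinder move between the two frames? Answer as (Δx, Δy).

(-1.9, 2.0)

The brown cylinder was at about (8.1, 4.8) and moved to about (6.2, 6.8).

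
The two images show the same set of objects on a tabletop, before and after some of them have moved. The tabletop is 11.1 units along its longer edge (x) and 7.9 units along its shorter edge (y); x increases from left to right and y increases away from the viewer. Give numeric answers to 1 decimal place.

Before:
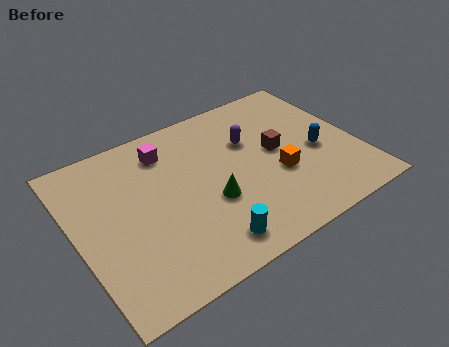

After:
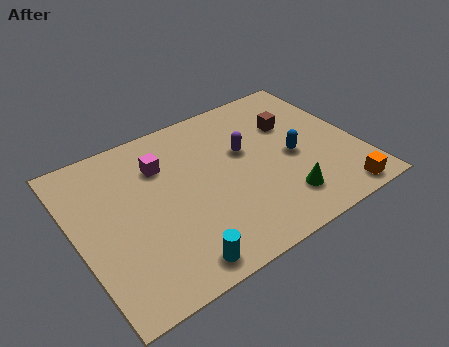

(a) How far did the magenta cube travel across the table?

0.7

The magenta cube was near (3.9, 6.3) before and (3.6, 5.7) after, so it travelled √(0.3² + 0.6²) ≈ 0.7 units.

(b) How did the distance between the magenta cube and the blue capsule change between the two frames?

-1.0

The distance was about 6.3 in the first image and 5.3 in the second, so they moved 1.0 units closer together.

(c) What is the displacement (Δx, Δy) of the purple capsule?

(-0.3, -0.4)

The purple capsule was at about (7.1, 5.2) and moved to about (6.8, 4.8).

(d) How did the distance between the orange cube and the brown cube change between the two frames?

+3.4

They were about 1.2 units apart before and 4.6 after — 3.4 units further apart.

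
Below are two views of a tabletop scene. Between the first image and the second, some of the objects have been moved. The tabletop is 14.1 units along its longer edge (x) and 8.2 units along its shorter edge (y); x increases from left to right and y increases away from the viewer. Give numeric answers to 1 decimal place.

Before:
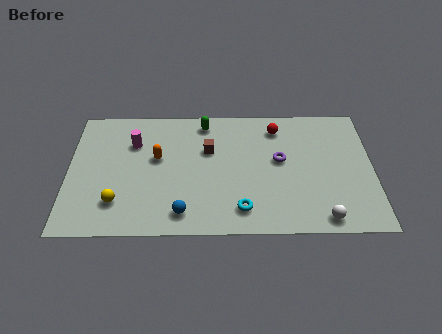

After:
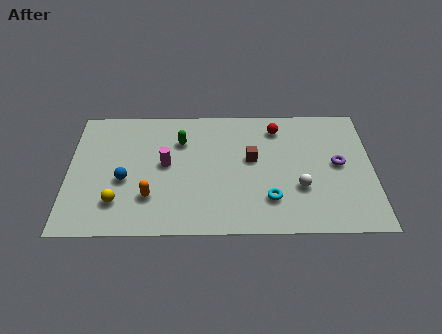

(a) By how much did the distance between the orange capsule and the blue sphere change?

-2.1

They were about 3.7 units apart before and 1.6 after — 2.1 units closer together.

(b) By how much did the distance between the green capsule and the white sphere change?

-1.9

They were about 8.2 units apart before and 6.3 after — 1.9 units closer together.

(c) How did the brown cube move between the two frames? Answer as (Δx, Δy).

(2.0, -0.6)

The brown cube started near (6.5, 5.3) and ended near (8.5, 4.7).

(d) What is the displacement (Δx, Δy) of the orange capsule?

(-0.3, -2.5)

From the two frames, the orange capsule sits at roughly (4.1, 4.8) before and (3.8, 2.3) after.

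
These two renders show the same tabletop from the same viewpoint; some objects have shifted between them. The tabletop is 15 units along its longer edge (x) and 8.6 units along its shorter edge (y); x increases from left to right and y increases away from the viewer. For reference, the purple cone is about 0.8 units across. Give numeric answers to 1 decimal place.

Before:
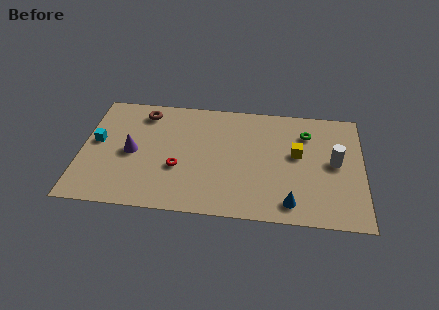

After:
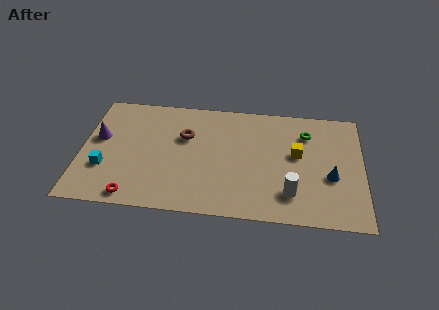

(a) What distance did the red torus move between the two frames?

3.3

The red torus was near (5.2, 3.2) before and (2.9, 0.9) after, so it travelled √(2.3² + 2.3²) ≈ 3.3 units.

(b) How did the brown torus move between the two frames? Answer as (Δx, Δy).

(2.3, -1.6)

The brown torus was at about (3.2, 7.2) and moved to about (5.5, 5.6).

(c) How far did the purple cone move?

2.0

From (2.7, 4.1) to (0.9, 5.0), the purple cone covered √(1.8² + 0.9²) ≈ 2.0 units.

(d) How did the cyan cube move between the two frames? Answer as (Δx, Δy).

(0.5, -1.9)

The cyan cube started near (0.8, 4.7) and ended near (1.3, 2.8).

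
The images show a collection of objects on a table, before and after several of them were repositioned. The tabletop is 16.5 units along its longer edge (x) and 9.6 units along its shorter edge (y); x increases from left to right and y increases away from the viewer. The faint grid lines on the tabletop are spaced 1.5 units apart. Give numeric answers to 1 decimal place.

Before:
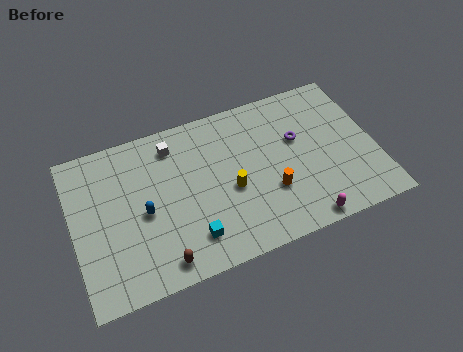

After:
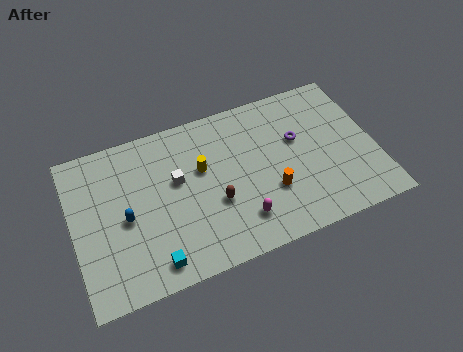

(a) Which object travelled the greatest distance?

the brown capsule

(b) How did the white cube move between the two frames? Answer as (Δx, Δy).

(0.0, -2.2)

The white cube was at about (5.7, 7.9) and moved to about (5.7, 5.7).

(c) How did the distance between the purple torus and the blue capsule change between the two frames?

+1.0

They were about 8.7 units apart before and 9.7 after — 1.0 units further apart.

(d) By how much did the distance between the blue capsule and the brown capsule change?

+1.6

They were about 3.3 units apart before and 4.9 after — 1.6 units further apart.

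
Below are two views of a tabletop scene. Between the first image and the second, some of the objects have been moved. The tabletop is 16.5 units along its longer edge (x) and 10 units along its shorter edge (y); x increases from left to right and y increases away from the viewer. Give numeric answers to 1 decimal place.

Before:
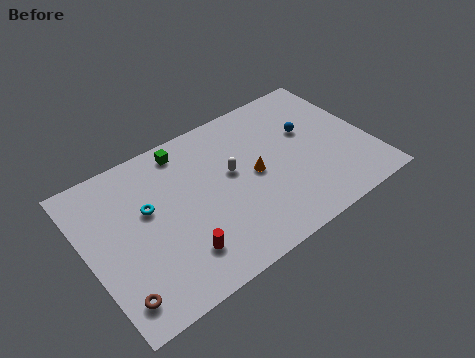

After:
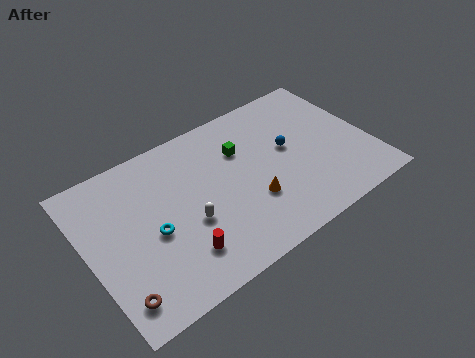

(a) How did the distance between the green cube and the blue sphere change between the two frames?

-4.5

They were about 7.4 units apart before and 2.9 after — 4.5 units closer together.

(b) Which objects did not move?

the brown torus and the red cylinder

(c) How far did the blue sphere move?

1.4

The blue sphere moved from about (13.2, 6.2) to (11.9, 5.6), a distance of √(1.3² + 0.6²) ≈ 1.4.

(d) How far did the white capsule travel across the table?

3.4

From (8.5, 5.7) to (5.6, 3.9), the white capsule covered √(2.9² + 1.8²) ≈ 3.4 units.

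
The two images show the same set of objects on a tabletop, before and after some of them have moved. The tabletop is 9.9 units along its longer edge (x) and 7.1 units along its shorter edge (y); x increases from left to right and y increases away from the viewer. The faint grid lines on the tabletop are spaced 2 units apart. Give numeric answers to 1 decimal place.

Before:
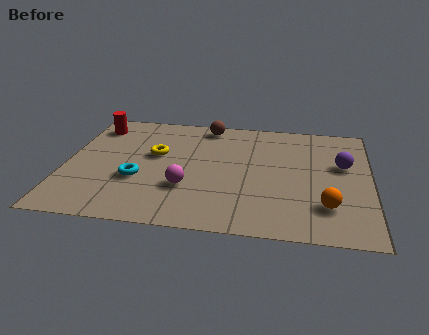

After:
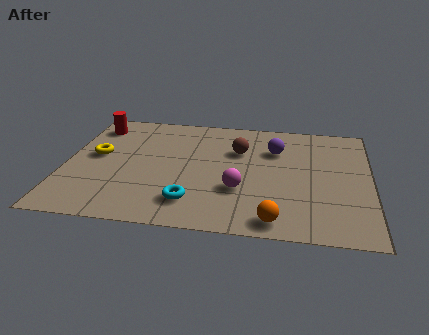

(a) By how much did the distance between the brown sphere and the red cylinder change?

+1.2

The distance was about 3.7 in the first image and 4.9 in the second, so they moved 1.2 units further apart.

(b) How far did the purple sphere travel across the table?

2.3

The purple sphere was near (9.0, 4.3) before and (6.8, 5.0) after, so it travelled √(2.2² + 0.7²) ≈ 2.3 units.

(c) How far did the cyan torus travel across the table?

2.1

The cyan torus was near (2.4, 2.6) before and (4.2, 1.5) after, so it travelled √(1.8² + 1.1²) ≈ 2.1 units.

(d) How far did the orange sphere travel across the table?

1.9

The orange sphere was near (8.5, 1.8) before and (6.9, 0.8) after, so it travelled √(1.6² + 1.0²) ≈ 1.9 units.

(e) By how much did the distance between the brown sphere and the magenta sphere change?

-1.6

The distance was about 4.0 in the first image and 2.4 in the second, so they moved 1.6 units closer together.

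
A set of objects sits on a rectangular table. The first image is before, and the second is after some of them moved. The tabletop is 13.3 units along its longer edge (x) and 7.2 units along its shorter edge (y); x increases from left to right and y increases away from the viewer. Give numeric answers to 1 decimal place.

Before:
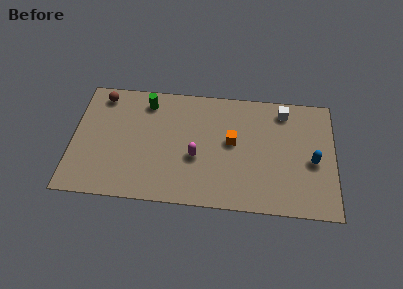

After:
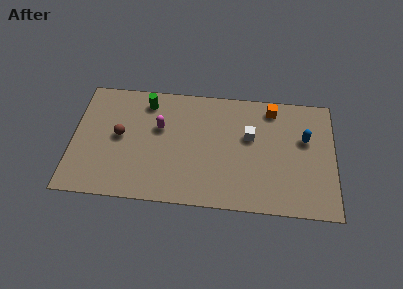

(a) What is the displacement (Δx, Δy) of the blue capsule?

(-0.4, 1.3)

From the two frames, the blue capsule sits at roughly (12.2, 3.2) before and (11.8, 4.5) after.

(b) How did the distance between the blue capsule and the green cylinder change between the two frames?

-0.7

The distance was about 8.9 in the first image and 8.2 in the second, so they moved 0.7 units closer together.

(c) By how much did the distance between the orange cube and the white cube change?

-1.2

They were about 3.3 units apart before and 2.1 after — 1.2 units closer together.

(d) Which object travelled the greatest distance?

the orange cube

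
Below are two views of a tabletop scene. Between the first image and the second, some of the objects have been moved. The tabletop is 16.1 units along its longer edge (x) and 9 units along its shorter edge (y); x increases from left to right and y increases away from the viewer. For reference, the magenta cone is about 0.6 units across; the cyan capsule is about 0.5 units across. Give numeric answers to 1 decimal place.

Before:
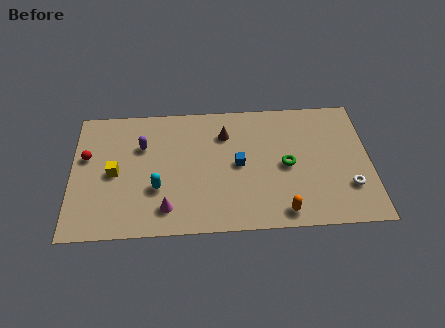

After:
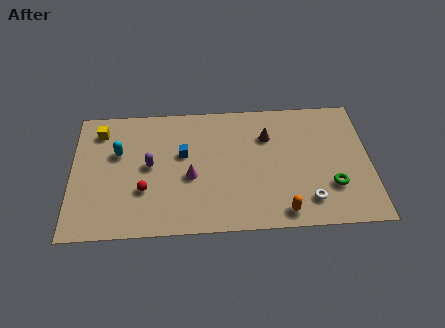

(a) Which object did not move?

the orange capsule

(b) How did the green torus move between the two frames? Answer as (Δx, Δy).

(2.4, -1.6)

The green torus was at about (11.6, 4.3) and moved to about (14.0, 2.7).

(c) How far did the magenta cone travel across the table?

2.5

The magenta cone was near (5.1, 1.7) before and (6.4, 3.8) after, so it travelled √(1.3² + 2.1²) ≈ 2.5 units.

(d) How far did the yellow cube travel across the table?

3.1

From (2.3, 4.3) to (1.5, 7.3), the yellow cube covered √(0.8² + 3.0²) ≈ 3.1 units.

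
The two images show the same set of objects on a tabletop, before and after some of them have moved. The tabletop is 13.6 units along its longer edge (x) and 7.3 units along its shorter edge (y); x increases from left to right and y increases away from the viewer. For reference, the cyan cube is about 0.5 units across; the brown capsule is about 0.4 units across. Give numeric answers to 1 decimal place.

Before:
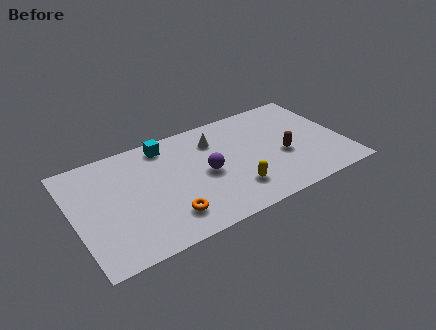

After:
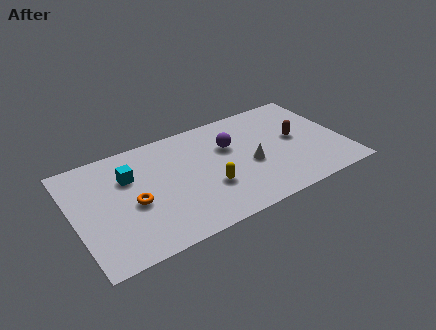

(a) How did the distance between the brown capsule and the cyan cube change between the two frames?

+2.0

They were about 6.5 units apart before and 8.5 after — 2.0 units further apart.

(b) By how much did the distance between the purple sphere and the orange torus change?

+2.4

Before: roughly 2.9 units apart; after: 5.3. That's 2.4 units further apart.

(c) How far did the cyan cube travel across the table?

2.4

The cyan cube was near (4.9, 6.3) before and (2.9, 5.0) after, so it travelled √(2.0² + 1.3²) ≈ 2.4 units.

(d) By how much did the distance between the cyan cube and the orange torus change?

-2.9

They were about 4.7 units apart before and 1.8 after — 2.9 units closer together.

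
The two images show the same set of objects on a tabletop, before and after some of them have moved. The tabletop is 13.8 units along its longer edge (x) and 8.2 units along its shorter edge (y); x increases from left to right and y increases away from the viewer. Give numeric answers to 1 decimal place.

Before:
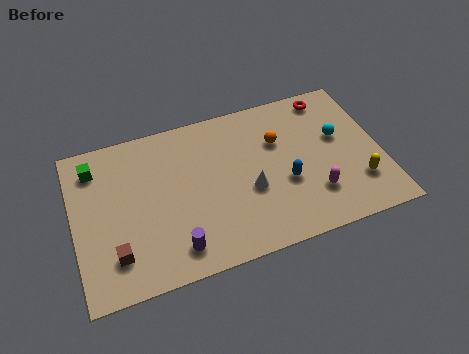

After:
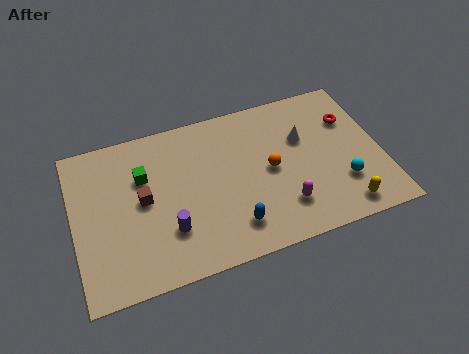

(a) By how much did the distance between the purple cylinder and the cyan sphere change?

-0.7

The distance was about 8.5 in the first image and 7.8 in the second, so they moved 0.7 units closer together.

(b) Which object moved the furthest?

the white cone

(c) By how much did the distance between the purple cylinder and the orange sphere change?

-1.5

They were about 6.5 units apart before and 5.0 after — 1.5 units closer together.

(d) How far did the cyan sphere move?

2.5

The cyan sphere moved from about (12.0, 4.9) to (11.9, 2.4), a distance of √(0.1² + 2.5²) ≈ 2.5.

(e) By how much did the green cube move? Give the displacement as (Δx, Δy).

(2.1, -1.1)

From the two frames, the green cube sits at roughly (1.1, 6.6) before and (3.2, 5.5) after.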